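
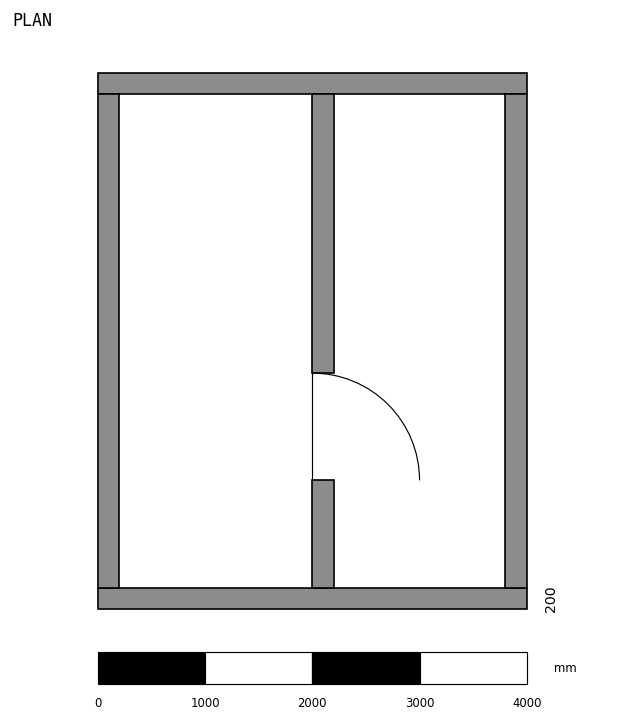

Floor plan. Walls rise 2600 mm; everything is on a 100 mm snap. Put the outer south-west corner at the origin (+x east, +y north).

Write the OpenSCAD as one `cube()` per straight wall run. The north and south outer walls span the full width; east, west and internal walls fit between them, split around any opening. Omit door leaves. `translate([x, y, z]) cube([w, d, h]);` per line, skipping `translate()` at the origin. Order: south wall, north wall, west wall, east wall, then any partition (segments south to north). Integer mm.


cube([4000, 200, 2600]);
translate([0, 4800, 0]) cube([4000, 200, 2600]);
translate([0, 200, 0]) cube([200, 4600, 2600]);
translate([3800, 200, 0]) cube([200, 4600, 2600]);
translate([2000, 200, 0]) cube([200, 1000, 2600]);
translate([2000, 2200, 0]) cube([200, 2600, 2600]);


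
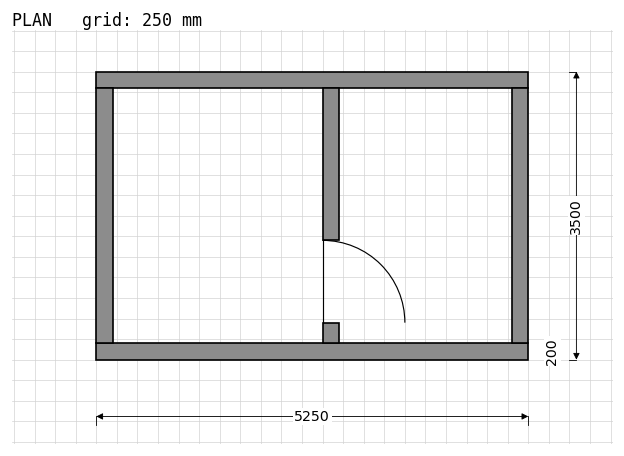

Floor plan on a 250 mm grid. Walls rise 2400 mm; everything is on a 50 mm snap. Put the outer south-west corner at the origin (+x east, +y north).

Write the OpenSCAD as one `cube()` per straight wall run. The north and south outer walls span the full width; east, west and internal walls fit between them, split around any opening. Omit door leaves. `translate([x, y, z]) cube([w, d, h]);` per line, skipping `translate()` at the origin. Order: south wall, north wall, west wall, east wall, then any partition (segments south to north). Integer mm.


cube([5250, 200, 2400]);
translate([0, 3300, 0]) cube([5250, 200, 2400]);
translate([0, 200, 0]) cube([200, 3100, 2400]);
translate([5050, 200, 0]) cube([200, 3100, 2400]);
translate([2750, 200, 0]) cube([200, 250, 2400]);
translate([2750, 1450, 0]) cube([200, 1850, 2400]);


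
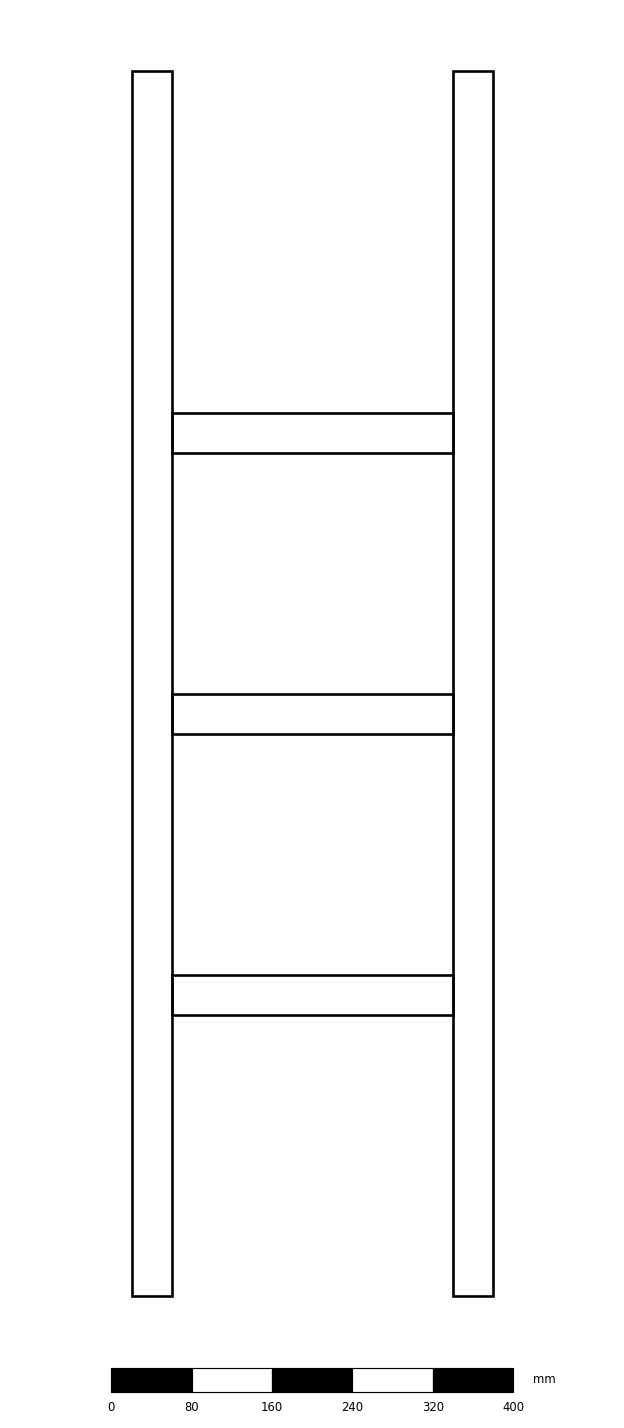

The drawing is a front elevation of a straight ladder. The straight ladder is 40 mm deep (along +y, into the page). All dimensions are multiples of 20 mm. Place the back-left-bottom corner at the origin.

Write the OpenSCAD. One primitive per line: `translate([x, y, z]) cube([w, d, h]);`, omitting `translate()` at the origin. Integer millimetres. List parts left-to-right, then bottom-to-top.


cube([40, 40, 1220]);
translate([40, 0, 280]) cube([280, 40, 40]);
translate([40, 0, 560]) cube([280, 40, 40]);
translate([40, 0, 840]) cube([280, 40, 40]);
translate([320, 0, 0]) cube([40, 40, 1220]);


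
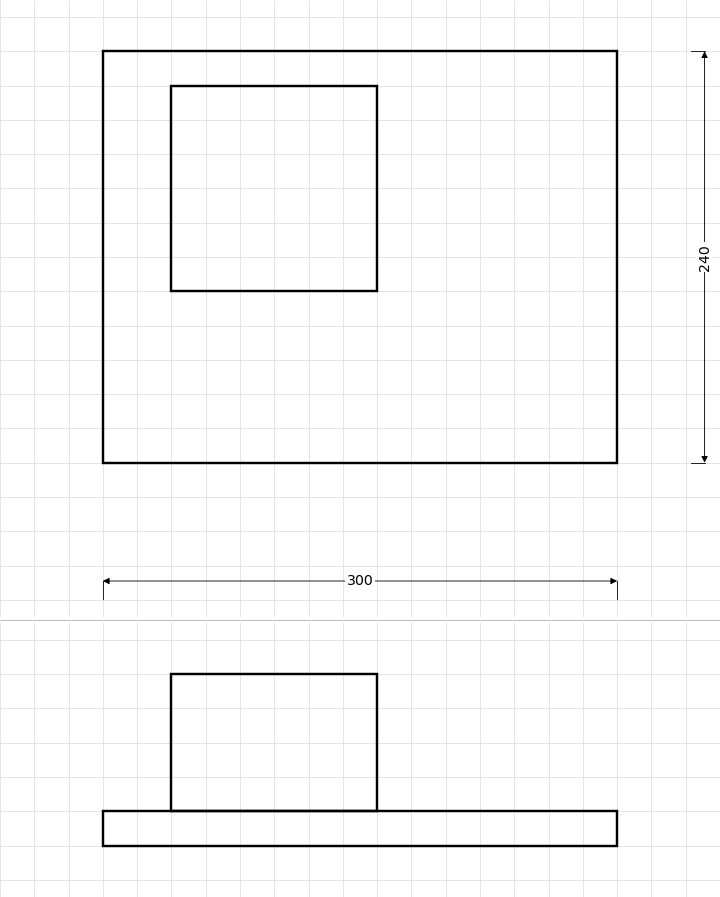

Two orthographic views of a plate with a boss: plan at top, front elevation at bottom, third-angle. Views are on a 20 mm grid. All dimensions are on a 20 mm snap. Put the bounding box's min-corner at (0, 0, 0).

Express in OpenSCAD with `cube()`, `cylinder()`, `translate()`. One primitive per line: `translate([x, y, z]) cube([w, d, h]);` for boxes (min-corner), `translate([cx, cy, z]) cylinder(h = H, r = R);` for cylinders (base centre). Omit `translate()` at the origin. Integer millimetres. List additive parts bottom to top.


cube([300, 240, 20]);
translate([40, 100, 20]) cube([120, 120, 80]);


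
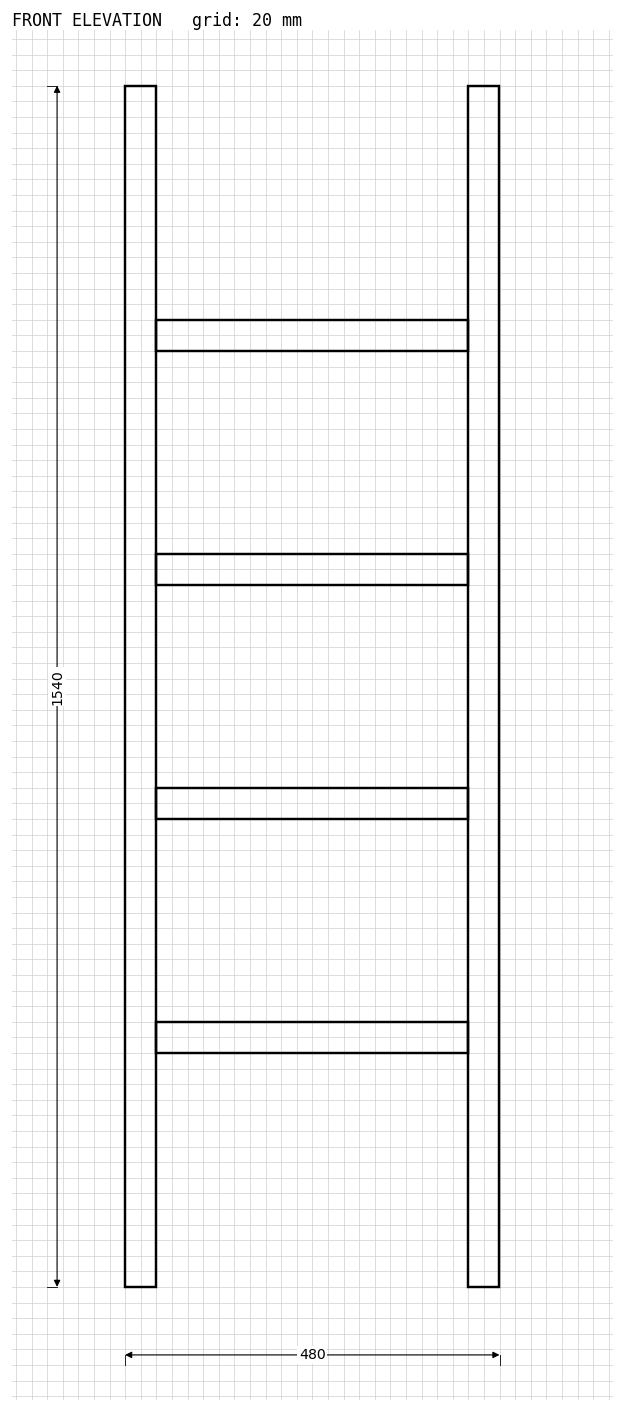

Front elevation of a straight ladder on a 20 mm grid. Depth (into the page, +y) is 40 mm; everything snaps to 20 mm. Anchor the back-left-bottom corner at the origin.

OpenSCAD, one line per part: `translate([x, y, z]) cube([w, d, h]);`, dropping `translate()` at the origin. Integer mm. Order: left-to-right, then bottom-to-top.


cube([40, 40, 1540]);
translate([40, 0, 300]) cube([400, 40, 40]);
translate([40, 0, 600]) cube([400, 40, 40]);
translate([40, 0, 900]) cube([400, 40, 40]);
translate([40, 0, 1200]) cube([400, 40, 40]);
translate([440, 0, 0]) cube([40, 40, 1540]);


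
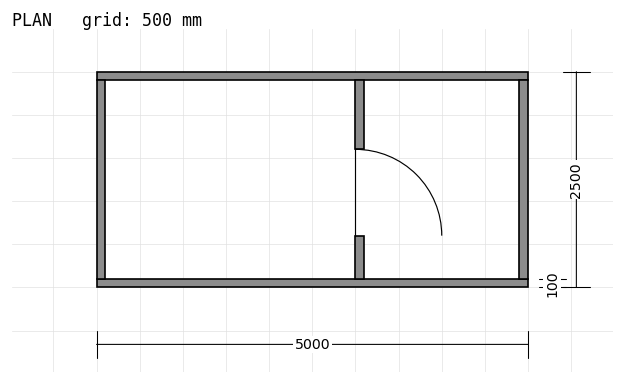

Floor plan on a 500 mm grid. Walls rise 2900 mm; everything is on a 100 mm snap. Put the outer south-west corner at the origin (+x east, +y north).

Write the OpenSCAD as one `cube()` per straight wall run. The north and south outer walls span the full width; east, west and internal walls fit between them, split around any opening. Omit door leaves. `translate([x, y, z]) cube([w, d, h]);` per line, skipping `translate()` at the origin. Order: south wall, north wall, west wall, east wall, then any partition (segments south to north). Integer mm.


cube([5000, 100, 2900]);
translate([0, 2400, 0]) cube([5000, 100, 2900]);
translate([0, 100, 0]) cube([100, 2300, 2900]);
translate([4900, 100, 0]) cube([100, 2300, 2900]);
translate([3000, 100, 0]) cube([100, 500, 2900]);
translate([3000, 1600, 0]) cube([100, 800, 2900]);


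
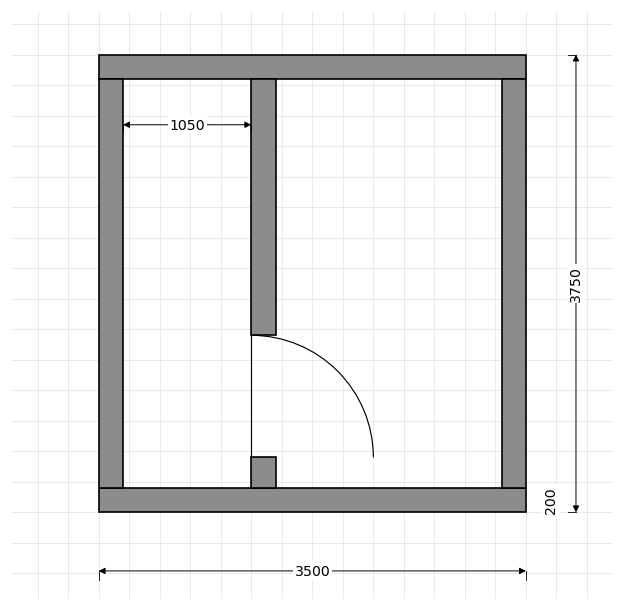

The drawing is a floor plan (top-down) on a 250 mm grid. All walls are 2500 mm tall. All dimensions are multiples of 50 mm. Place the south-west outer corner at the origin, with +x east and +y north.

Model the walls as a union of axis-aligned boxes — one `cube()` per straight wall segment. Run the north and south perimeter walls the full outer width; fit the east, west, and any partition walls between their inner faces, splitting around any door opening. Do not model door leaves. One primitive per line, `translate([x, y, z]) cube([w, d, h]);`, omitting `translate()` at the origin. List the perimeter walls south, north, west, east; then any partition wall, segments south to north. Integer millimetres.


cube([3500, 200, 2500]);
translate([0, 3550, 0]) cube([3500, 200, 2500]);
translate([0, 200, 0]) cube([200, 3350, 2500]);
translate([3300, 200, 0]) cube([200, 3350, 2500]);
translate([1250, 200, 0]) cube([200, 250, 2500]);
translate([1250, 1450, 0]) cube([200, 2100, 2500]);


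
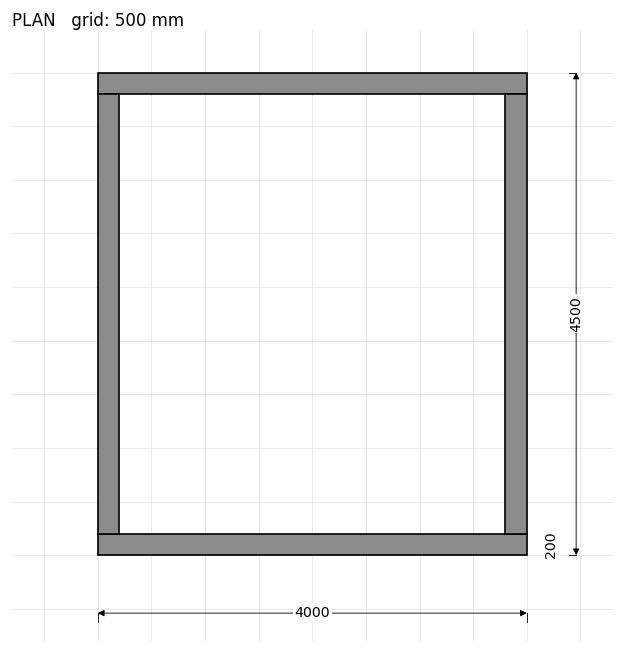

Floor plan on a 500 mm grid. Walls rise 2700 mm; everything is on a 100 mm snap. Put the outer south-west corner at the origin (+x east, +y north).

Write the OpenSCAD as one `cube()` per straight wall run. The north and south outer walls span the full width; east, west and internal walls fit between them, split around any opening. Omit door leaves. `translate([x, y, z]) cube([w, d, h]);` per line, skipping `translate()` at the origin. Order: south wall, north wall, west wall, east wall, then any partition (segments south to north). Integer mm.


cube([4000, 200, 2700]);
translate([0, 4300, 0]) cube([4000, 200, 2700]);
translate([0, 200, 0]) cube([200, 4100, 2700]);
translate([3800, 200, 0]) cube([200, 4100, 2700]);


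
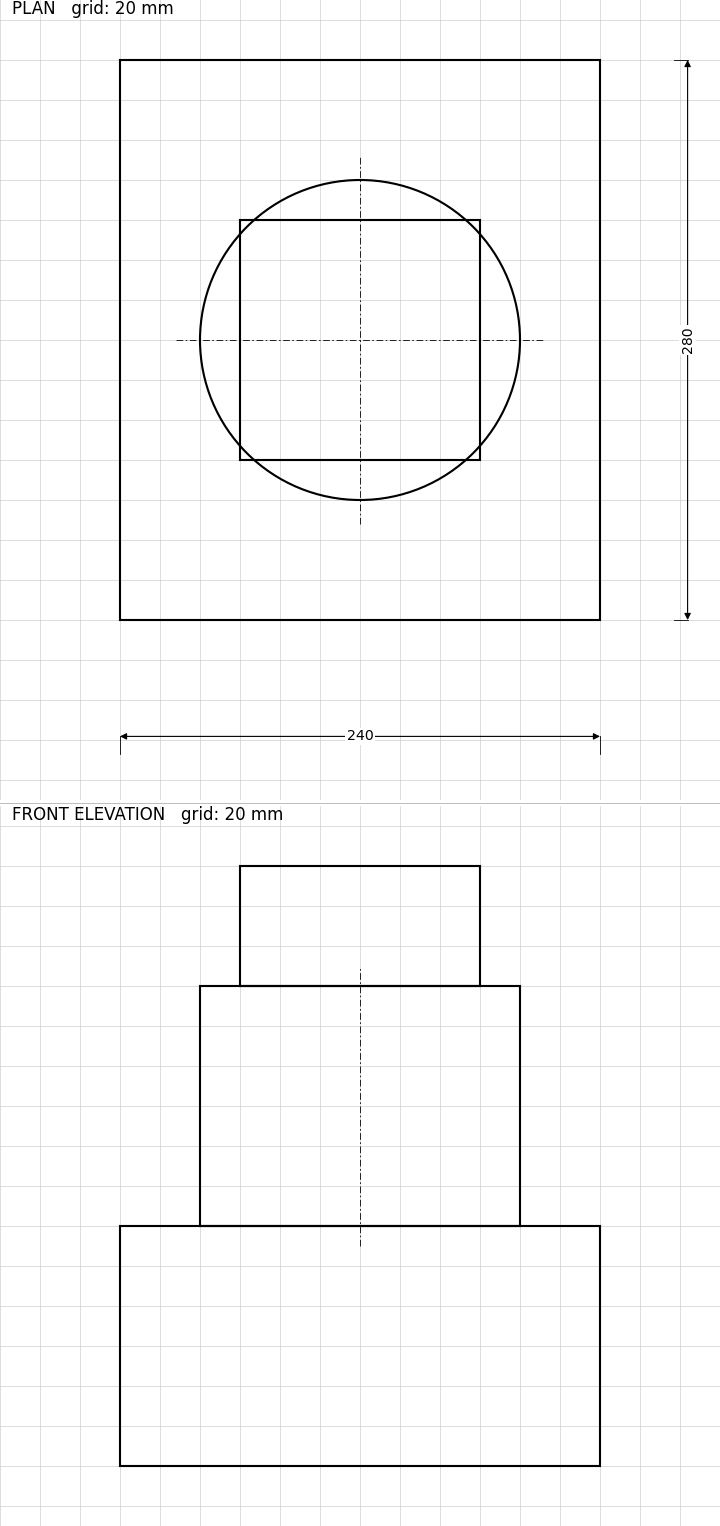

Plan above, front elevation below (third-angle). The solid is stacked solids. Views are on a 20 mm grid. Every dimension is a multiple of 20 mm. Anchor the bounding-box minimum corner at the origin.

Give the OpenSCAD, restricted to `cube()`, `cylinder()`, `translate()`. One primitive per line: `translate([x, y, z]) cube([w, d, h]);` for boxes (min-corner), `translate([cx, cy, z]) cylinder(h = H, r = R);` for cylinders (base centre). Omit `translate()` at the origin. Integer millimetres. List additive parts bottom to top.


cube([240, 280, 120]);
translate([120, 140, 120]) cylinder(h = 120, r = 80);
translate([60, 80, 240]) cube([120, 120, 60]);


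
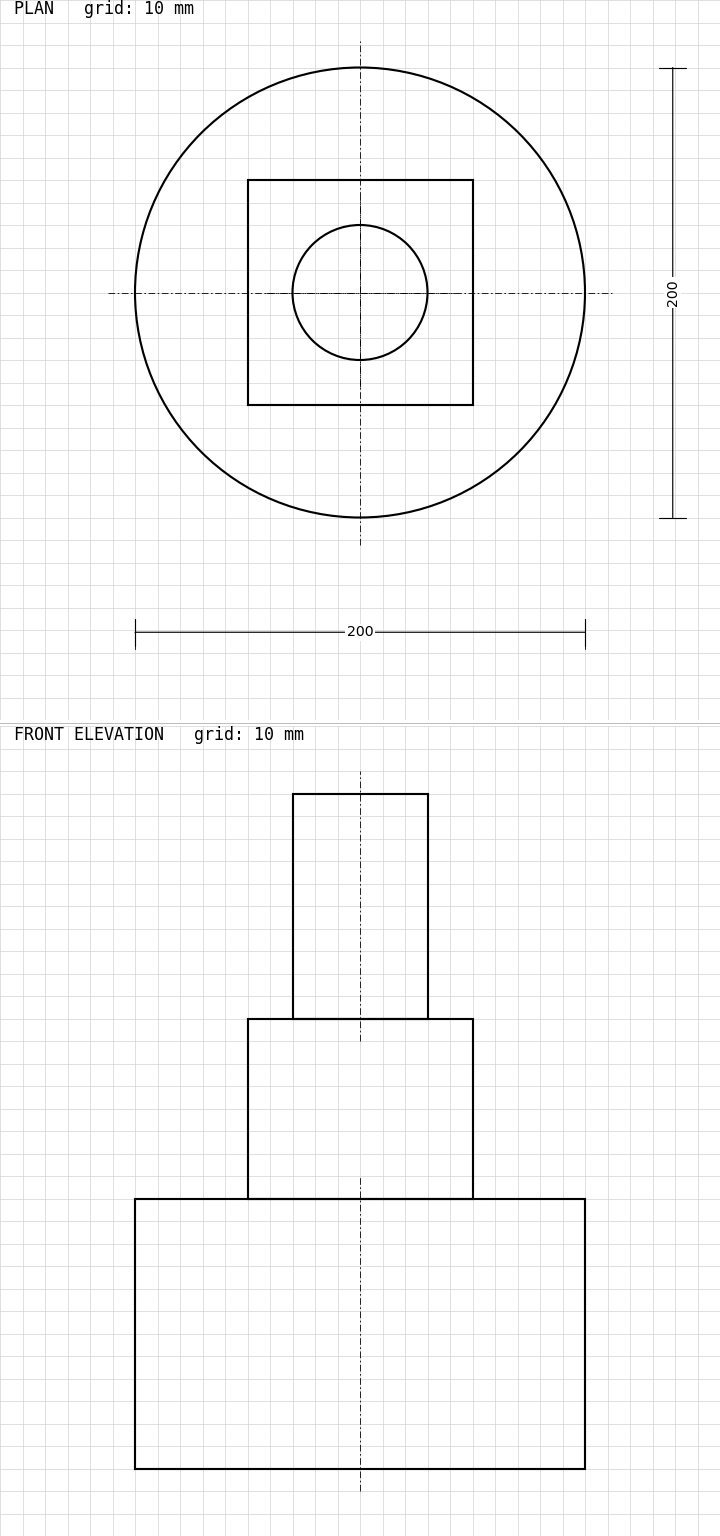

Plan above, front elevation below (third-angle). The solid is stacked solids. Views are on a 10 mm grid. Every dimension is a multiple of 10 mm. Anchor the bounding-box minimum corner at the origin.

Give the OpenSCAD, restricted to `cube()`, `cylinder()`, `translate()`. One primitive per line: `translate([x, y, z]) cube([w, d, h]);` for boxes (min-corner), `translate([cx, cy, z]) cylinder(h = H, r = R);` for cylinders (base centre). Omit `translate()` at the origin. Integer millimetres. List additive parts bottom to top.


translate([100, 100, 0]) cylinder(h = 120, r = 100);
translate([50, 50, 120]) cube([100, 100, 80]);
translate([100, 100, 200]) cylinder(h = 100, r = 30);


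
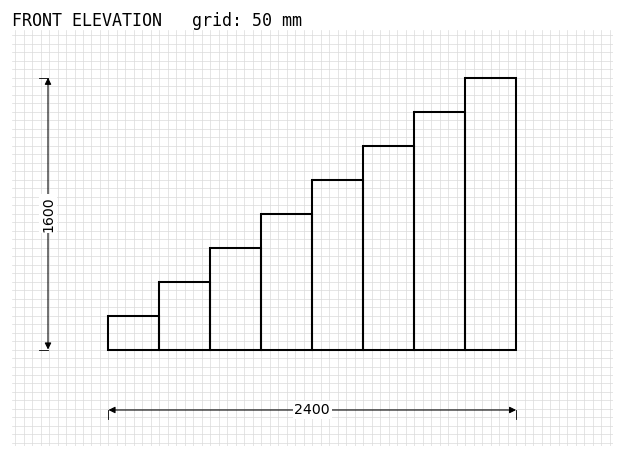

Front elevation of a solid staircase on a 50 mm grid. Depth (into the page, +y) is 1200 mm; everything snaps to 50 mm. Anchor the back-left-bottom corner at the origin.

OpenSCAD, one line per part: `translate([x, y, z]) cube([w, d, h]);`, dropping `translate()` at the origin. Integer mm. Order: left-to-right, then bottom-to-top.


cube([300, 1200, 200]);
translate([300, 0, 0]) cube([300, 1200, 400]);
translate([600, 0, 0]) cube([300, 1200, 600]);
translate([900, 0, 0]) cube([300, 1200, 800]);
translate([1200, 0, 0]) cube([300, 1200, 1000]);
translate([1500, 0, 0]) cube([300, 1200, 1200]);
translate([1800, 0, 0]) cube([300, 1200, 1400]);
translate([2100, 0, 0]) cube([300, 1200, 1600]);


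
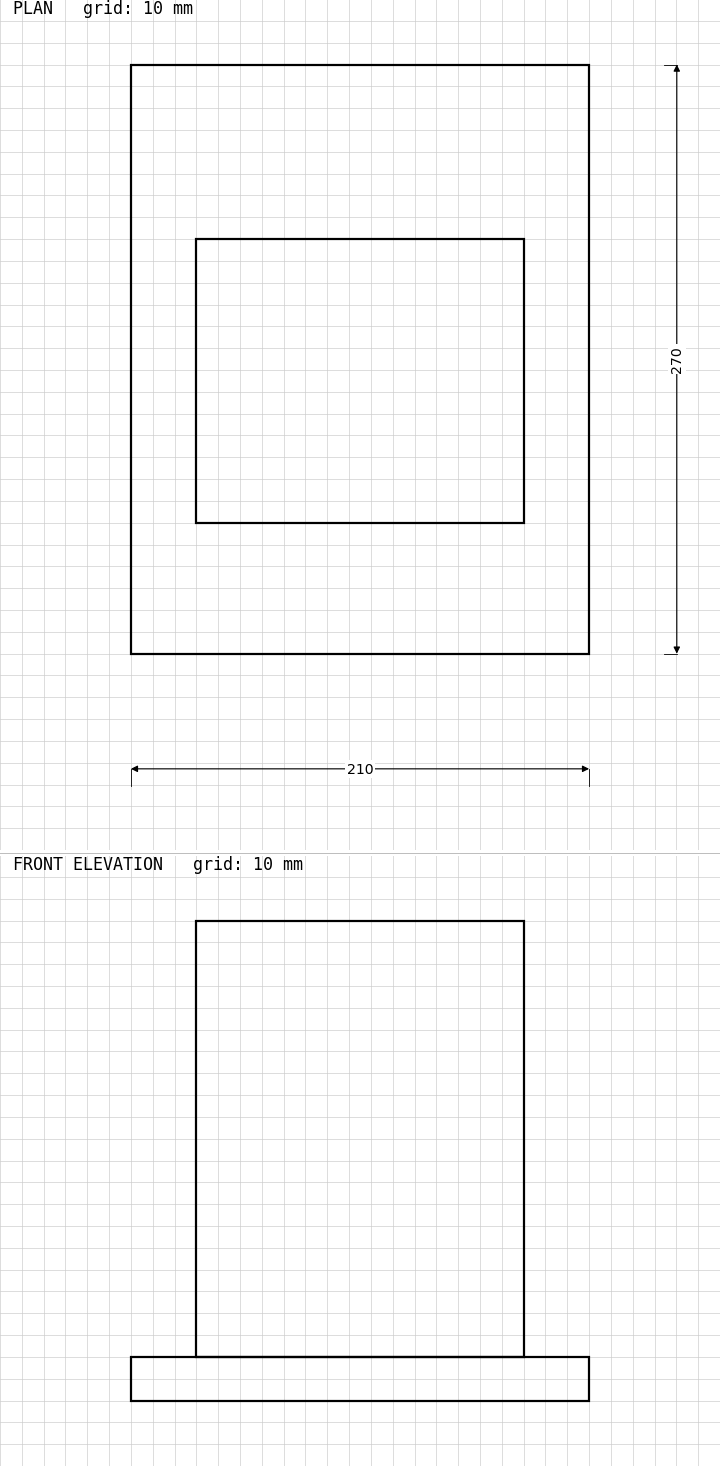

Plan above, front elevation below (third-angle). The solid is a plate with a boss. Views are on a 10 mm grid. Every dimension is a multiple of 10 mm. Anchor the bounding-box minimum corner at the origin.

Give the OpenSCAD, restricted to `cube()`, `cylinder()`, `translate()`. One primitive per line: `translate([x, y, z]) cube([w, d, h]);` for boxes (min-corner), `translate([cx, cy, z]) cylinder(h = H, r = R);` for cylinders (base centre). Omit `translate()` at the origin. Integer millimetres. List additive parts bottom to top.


cube([210, 270, 20]);
translate([30, 60, 20]) cube([150, 130, 200]);


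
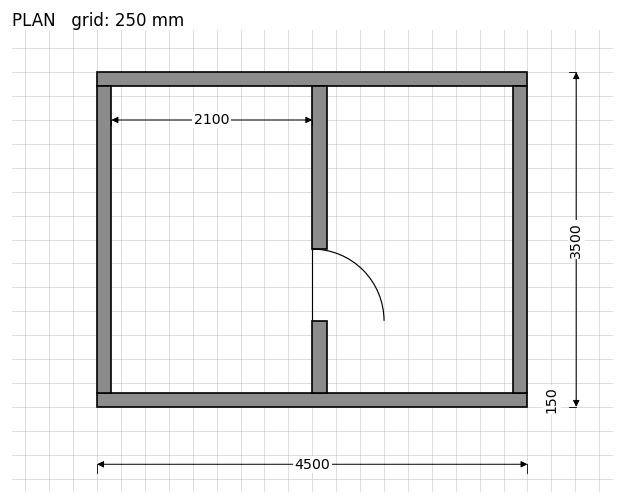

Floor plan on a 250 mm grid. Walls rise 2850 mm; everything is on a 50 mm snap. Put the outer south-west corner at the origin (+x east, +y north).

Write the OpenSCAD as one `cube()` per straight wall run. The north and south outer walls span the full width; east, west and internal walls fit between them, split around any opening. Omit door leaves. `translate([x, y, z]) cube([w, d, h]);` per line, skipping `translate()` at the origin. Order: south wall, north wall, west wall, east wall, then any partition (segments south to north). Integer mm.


cube([4500, 150, 2850]);
translate([0, 3350, 0]) cube([4500, 150, 2850]);
translate([0, 150, 0]) cube([150, 3200, 2850]);
translate([4350, 150, 0]) cube([150, 3200, 2850]);
translate([2250, 150, 0]) cube([150, 750, 2850]);
translate([2250, 1650, 0]) cube([150, 1700, 2850]);


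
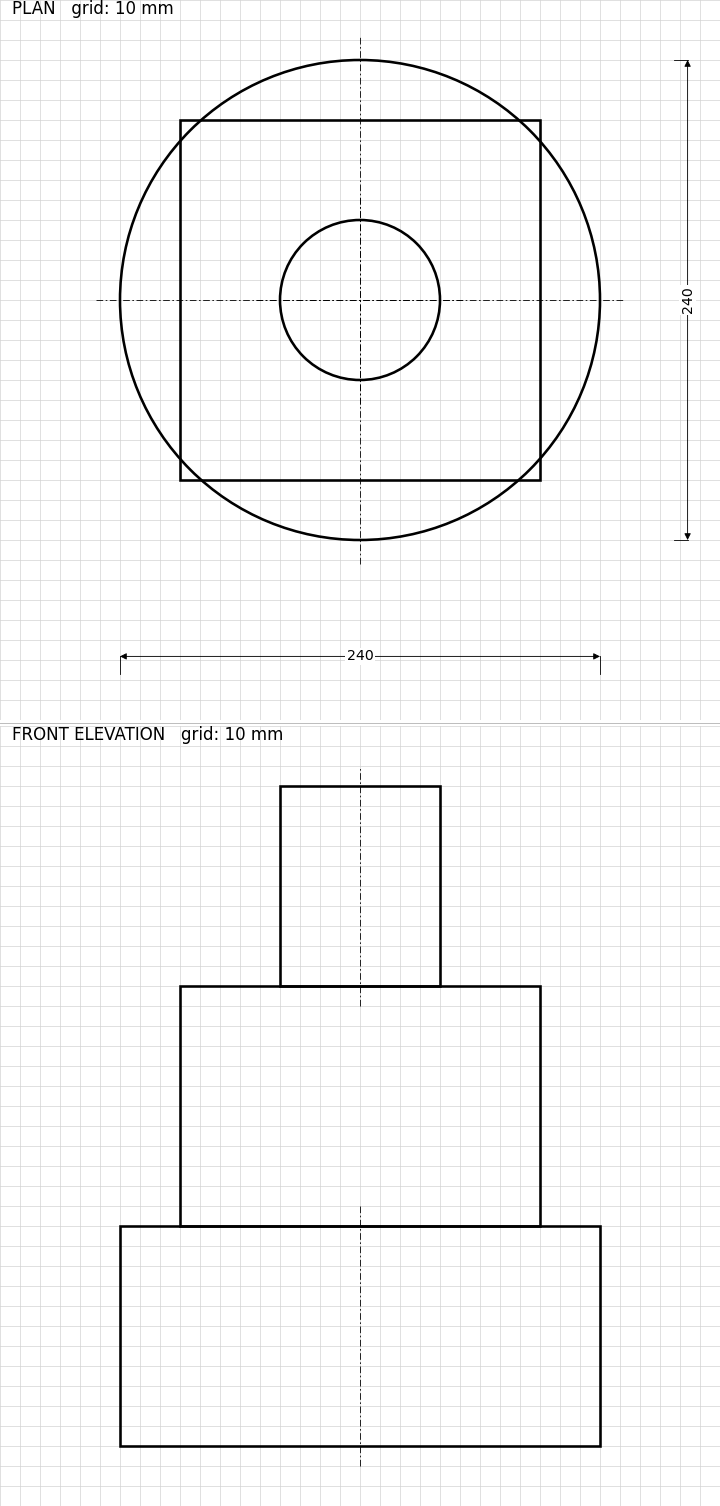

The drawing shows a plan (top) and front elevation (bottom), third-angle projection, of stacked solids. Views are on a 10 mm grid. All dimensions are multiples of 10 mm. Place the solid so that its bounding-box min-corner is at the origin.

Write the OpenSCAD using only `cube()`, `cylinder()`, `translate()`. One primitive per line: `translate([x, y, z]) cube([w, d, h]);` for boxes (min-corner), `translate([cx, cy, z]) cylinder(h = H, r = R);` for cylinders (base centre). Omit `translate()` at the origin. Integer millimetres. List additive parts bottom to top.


translate([120, 120, 0]) cylinder(h = 110, r = 120);
translate([30, 30, 110]) cube([180, 180, 120]);
translate([120, 120, 230]) cylinder(h = 100, r = 40);


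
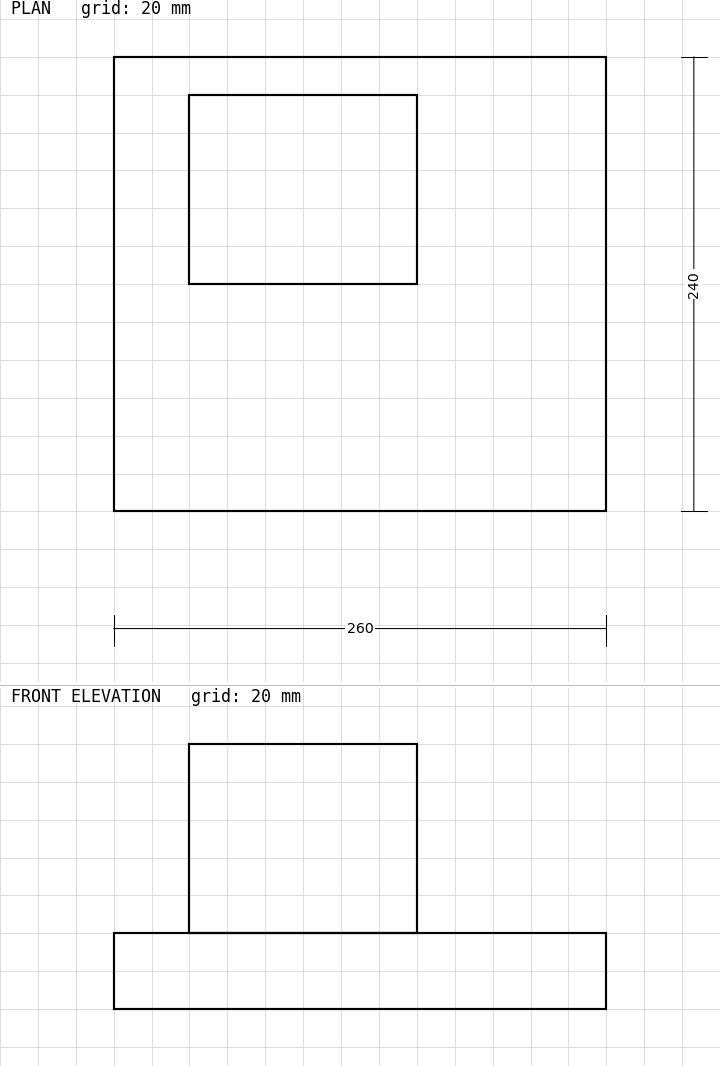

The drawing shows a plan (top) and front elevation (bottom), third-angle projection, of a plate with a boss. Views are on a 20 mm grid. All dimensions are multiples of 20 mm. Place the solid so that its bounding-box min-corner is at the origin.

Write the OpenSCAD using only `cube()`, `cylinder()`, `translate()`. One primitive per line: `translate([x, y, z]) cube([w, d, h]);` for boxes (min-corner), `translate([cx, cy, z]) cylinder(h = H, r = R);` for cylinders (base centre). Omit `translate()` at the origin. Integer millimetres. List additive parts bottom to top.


cube([260, 240, 40]);
translate([40, 120, 40]) cube([120, 100, 100]);


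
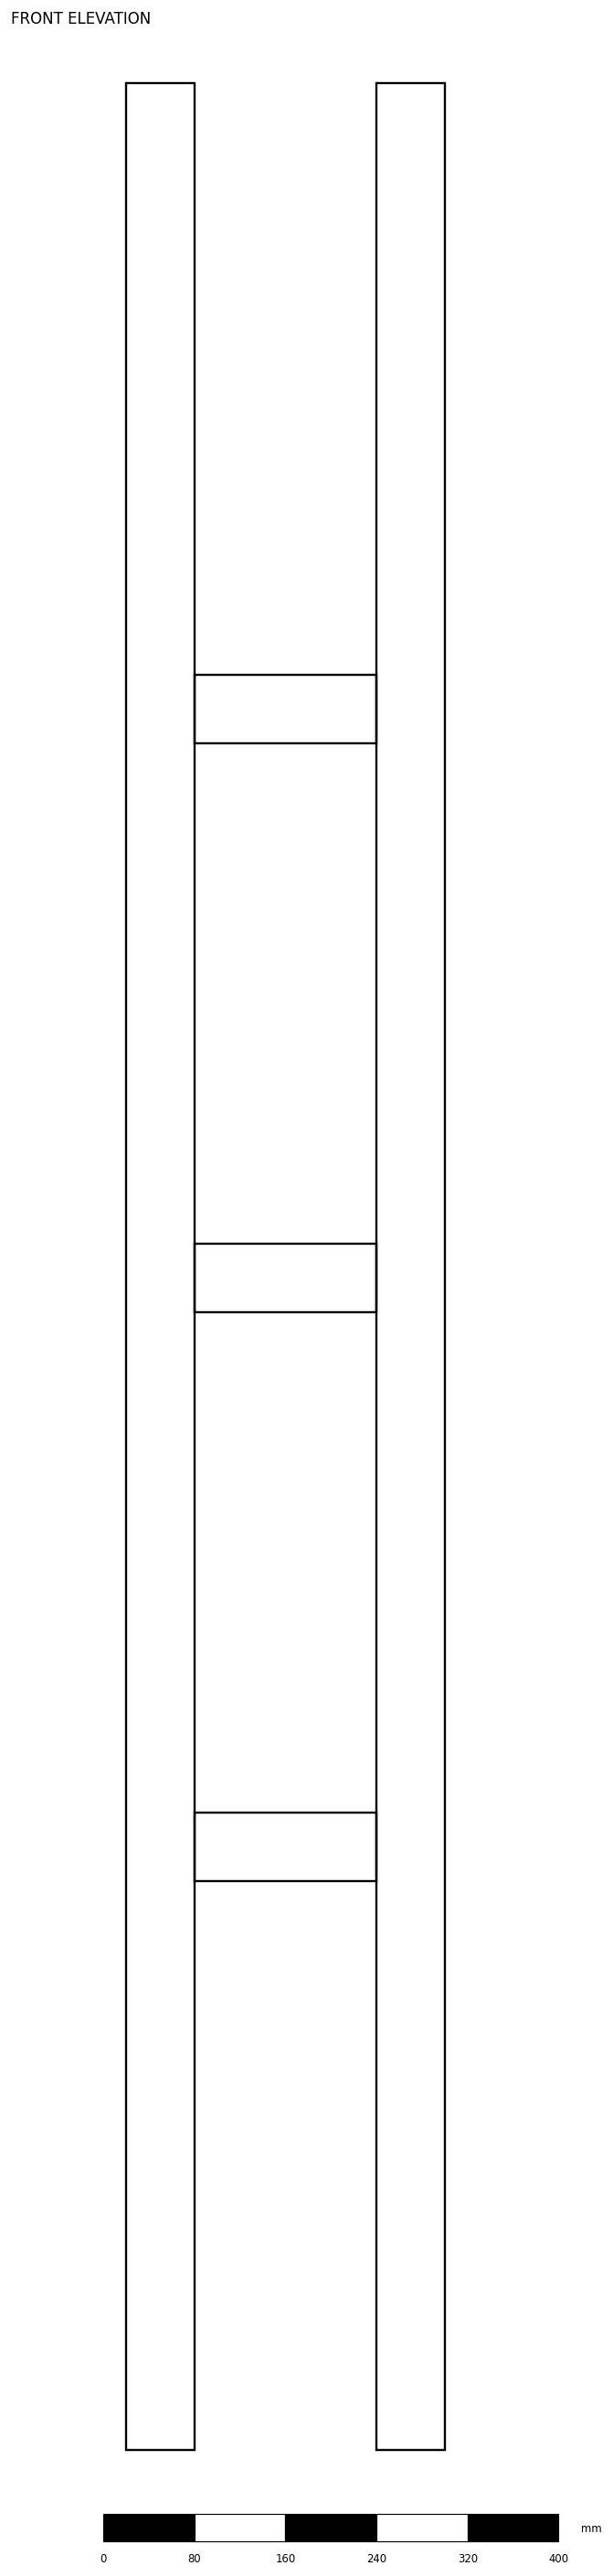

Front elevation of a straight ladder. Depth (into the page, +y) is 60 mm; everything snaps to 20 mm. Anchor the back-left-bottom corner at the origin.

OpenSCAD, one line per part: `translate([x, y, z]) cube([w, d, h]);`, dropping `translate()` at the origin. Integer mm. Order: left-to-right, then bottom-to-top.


cube([60, 60, 2080]);
translate([60, 0, 500]) cube([160, 60, 60]);
translate([60, 0, 1000]) cube([160, 60, 60]);
translate([60, 0, 1500]) cube([160, 60, 60]);
translate([220, 0, 0]) cube([60, 60, 2080]);


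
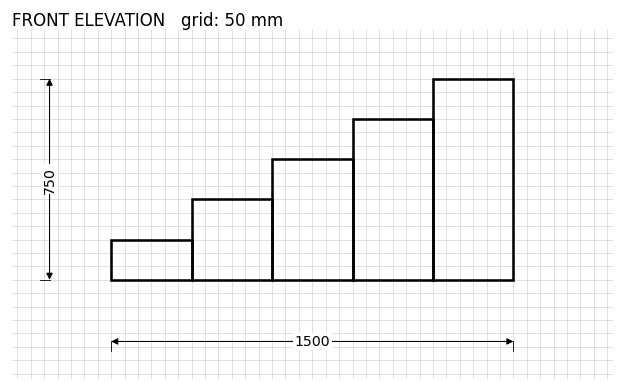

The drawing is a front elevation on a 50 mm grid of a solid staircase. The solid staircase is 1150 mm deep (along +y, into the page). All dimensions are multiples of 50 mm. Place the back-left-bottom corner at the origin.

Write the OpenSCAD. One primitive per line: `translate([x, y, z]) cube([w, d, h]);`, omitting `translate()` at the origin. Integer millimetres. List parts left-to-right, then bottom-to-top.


cube([300, 1150, 150]);
translate([300, 0, 0]) cube([300, 1150, 300]);
translate([600, 0, 0]) cube([300, 1150, 450]);
translate([900, 0, 0]) cube([300, 1150, 600]);
translate([1200, 0, 0]) cube([300, 1150, 750]);


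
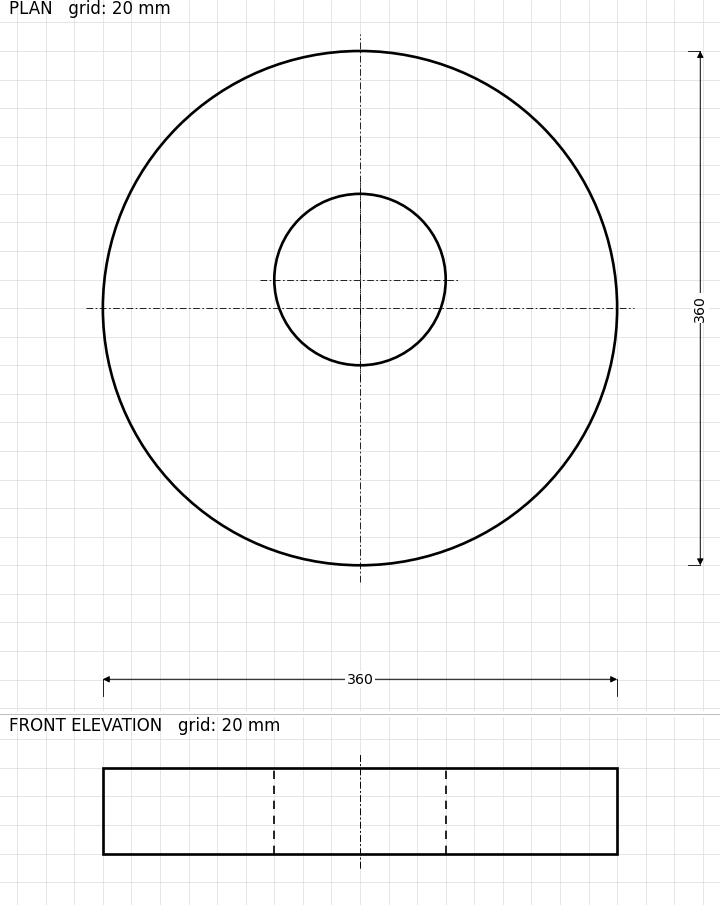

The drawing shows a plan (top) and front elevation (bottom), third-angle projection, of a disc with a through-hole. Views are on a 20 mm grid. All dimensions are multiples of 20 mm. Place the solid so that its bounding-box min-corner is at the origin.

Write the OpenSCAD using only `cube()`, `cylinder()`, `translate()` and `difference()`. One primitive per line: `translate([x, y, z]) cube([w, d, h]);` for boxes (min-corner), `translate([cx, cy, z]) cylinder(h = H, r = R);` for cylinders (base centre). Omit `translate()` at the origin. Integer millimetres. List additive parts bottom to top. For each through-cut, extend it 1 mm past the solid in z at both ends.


difference() {
  translate([180, 180, 0]) cylinder(h = 60, r = 180);
  translate([180, 200, -1]) cylinder(h = 62, r = 60);
}


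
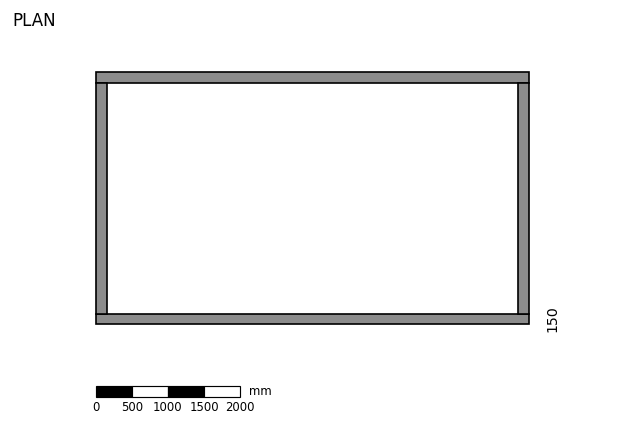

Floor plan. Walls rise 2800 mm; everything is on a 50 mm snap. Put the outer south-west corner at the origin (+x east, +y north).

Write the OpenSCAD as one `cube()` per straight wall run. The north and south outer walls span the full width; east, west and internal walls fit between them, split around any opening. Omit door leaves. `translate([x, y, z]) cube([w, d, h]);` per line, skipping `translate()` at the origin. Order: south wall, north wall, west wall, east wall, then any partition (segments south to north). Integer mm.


cube([6000, 150, 2800]);
translate([0, 3350, 0]) cube([6000, 150, 2800]);
translate([0, 150, 0]) cube([150, 3200, 2800]);
translate([5850, 150, 0]) cube([150, 3200, 2800]);


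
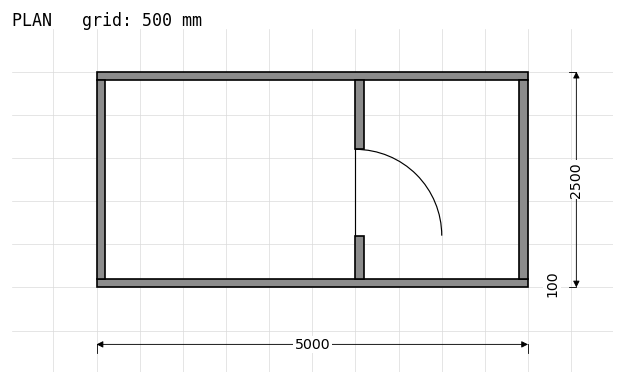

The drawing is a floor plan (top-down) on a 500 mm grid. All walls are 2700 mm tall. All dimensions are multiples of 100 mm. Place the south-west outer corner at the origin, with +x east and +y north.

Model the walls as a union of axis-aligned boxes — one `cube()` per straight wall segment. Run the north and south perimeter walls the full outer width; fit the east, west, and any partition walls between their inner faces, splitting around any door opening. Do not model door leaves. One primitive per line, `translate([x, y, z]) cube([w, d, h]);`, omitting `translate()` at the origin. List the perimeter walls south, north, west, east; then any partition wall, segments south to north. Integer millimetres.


cube([5000, 100, 2700]);
translate([0, 2400, 0]) cube([5000, 100, 2700]);
translate([0, 100, 0]) cube([100, 2300, 2700]);
translate([4900, 100, 0]) cube([100, 2300, 2700]);
translate([3000, 100, 0]) cube([100, 500, 2700]);
translate([3000, 1600, 0]) cube([100, 800, 2700]);


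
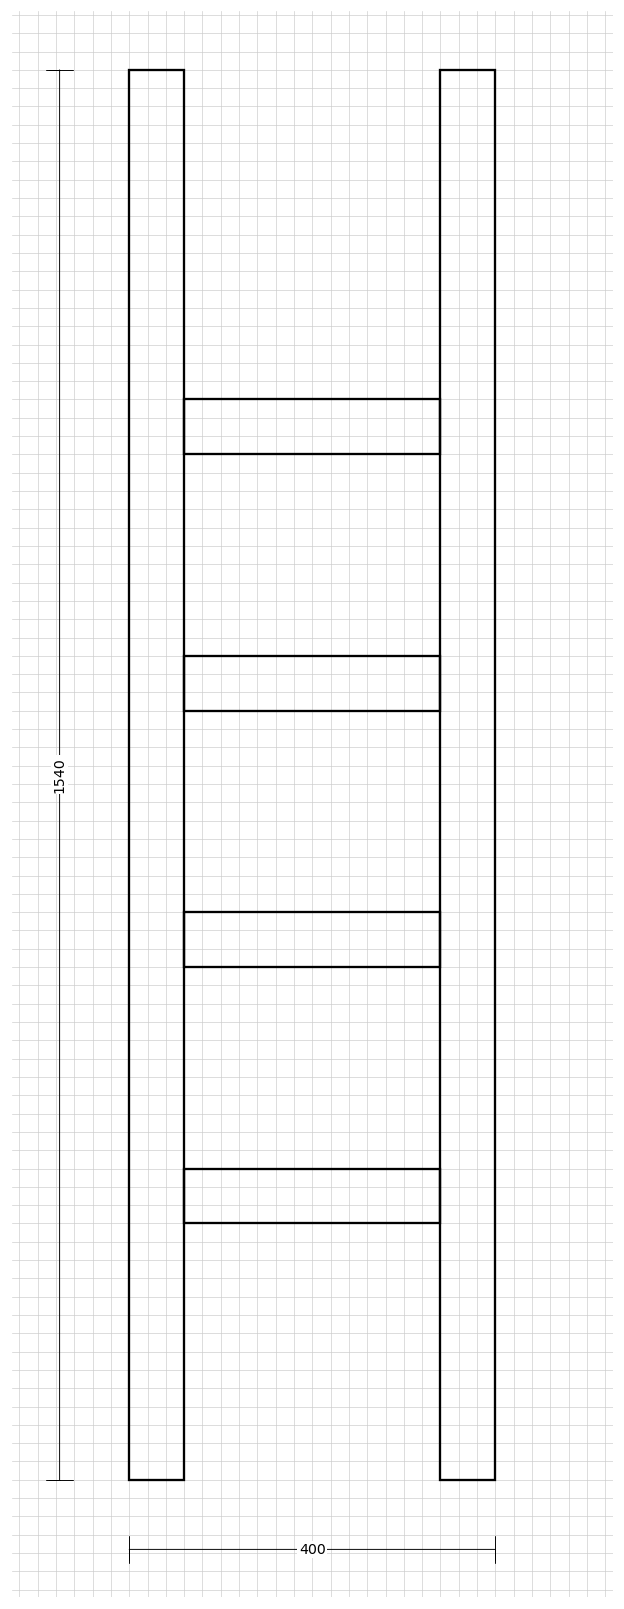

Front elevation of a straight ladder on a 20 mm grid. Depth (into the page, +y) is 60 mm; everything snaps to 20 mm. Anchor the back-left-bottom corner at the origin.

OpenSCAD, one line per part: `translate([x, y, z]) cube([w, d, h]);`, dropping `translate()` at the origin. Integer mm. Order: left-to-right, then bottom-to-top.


cube([60, 60, 1540]);
translate([60, 0, 280]) cube([280, 60, 60]);
translate([60, 0, 560]) cube([280, 60, 60]);
translate([60, 0, 840]) cube([280, 60, 60]);
translate([60, 0, 1120]) cube([280, 60, 60]);
translate([340, 0, 0]) cube([60, 60, 1540]);


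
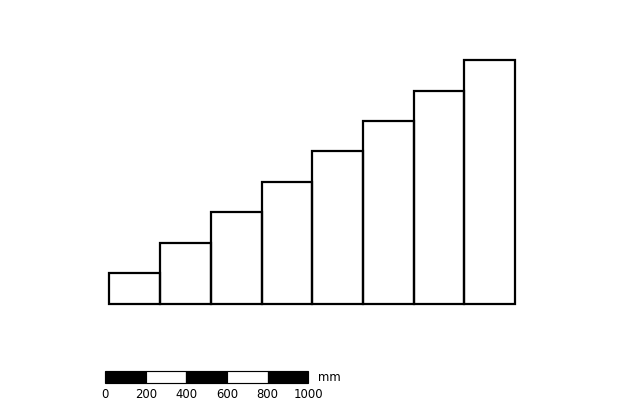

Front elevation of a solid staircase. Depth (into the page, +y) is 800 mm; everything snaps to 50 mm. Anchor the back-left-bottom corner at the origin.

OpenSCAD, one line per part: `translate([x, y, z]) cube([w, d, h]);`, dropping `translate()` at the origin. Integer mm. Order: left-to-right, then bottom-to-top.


cube([250, 800, 150]);
translate([250, 0, 0]) cube([250, 800, 300]);
translate([500, 0, 0]) cube([250, 800, 450]);
translate([750, 0, 0]) cube([250, 800, 600]);
translate([1000, 0, 0]) cube([250, 800, 750]);
translate([1250, 0, 0]) cube([250, 800, 900]);
translate([1500, 0, 0]) cube([250, 800, 1050]);
translate([1750, 0, 0]) cube([250, 800, 1200]);


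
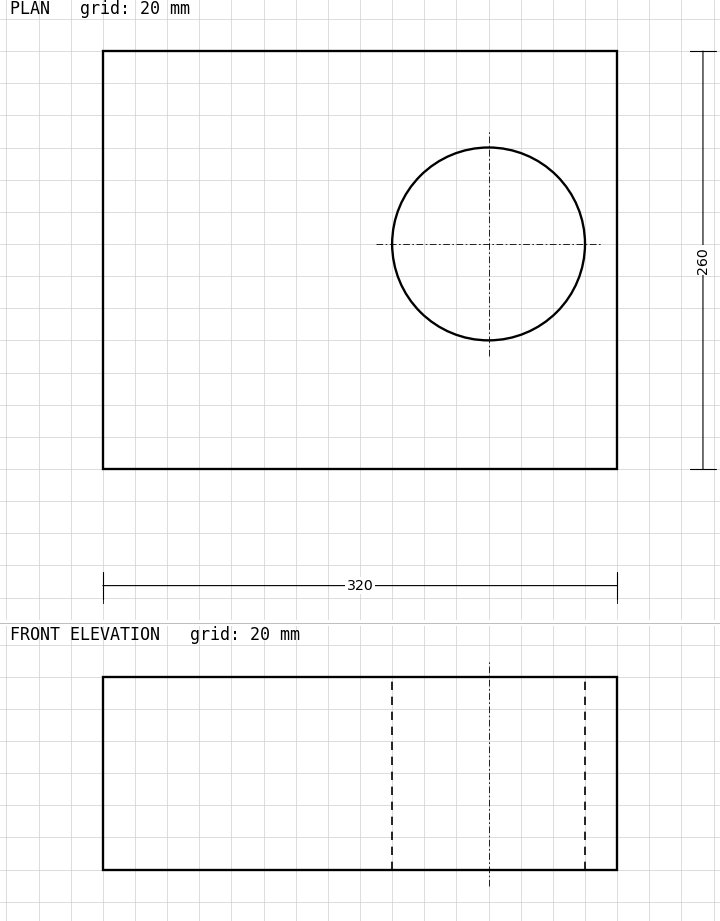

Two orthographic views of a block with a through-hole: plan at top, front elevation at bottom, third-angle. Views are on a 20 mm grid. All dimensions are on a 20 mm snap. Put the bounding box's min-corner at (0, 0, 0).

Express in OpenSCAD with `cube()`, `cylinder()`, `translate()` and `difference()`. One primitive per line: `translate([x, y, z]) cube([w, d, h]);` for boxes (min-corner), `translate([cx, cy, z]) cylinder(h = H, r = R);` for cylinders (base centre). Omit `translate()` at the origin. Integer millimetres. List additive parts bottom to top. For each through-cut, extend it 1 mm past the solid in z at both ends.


difference() {
  cube([320, 260, 120]);
  translate([240, 140, -1]) cylinder(h = 122, r = 60);
}


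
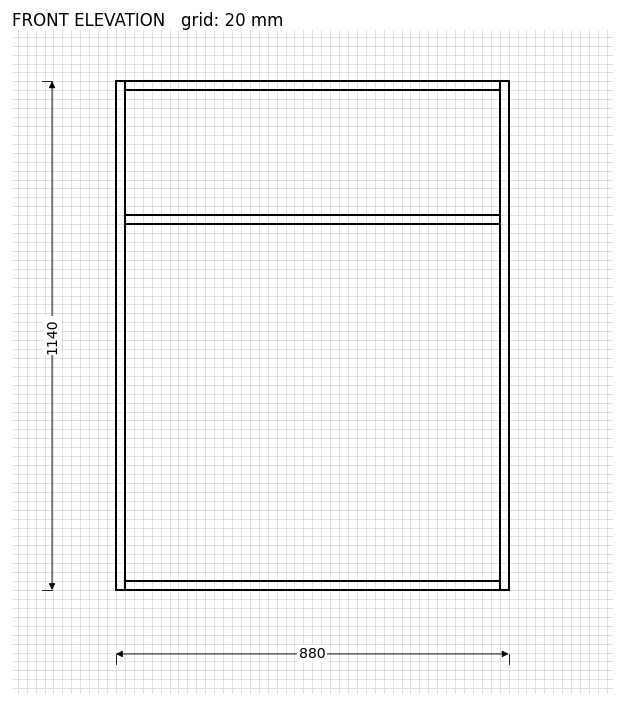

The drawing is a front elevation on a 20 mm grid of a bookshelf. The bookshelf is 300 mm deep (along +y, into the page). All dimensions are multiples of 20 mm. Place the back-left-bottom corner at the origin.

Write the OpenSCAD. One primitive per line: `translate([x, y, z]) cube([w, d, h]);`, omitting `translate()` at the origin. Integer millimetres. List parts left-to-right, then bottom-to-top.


cube([20, 300, 1140]);
translate([20, 0, 0]) cube([840, 300, 20]);
translate([20, 0, 820]) cube([840, 300, 20]);
translate([20, 0, 1120]) cube([840, 300, 20]);
translate([860, 0, 0]) cube([20, 300, 1140]);


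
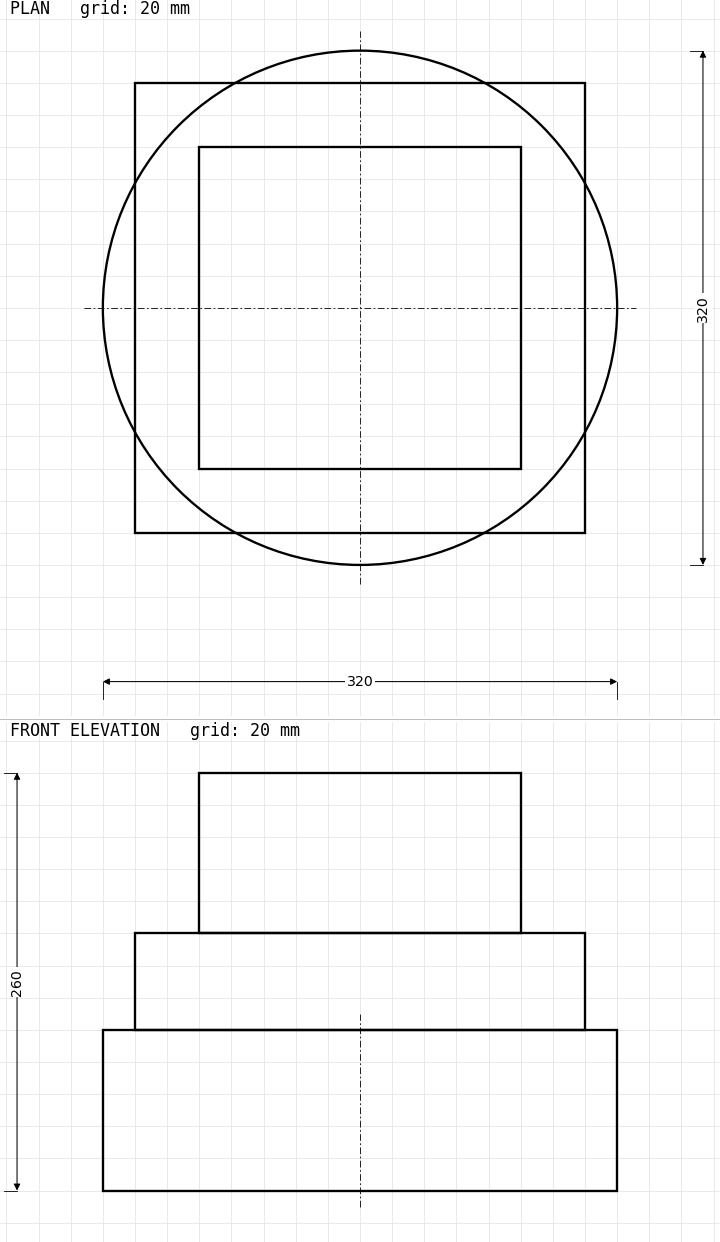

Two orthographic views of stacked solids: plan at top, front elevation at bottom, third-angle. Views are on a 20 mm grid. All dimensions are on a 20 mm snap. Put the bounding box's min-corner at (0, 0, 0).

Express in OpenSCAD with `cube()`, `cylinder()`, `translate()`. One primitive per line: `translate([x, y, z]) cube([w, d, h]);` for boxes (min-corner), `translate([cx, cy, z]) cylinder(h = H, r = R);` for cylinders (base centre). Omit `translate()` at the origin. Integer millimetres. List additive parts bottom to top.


translate([160, 160, 0]) cylinder(h = 100, r = 160);
translate([20, 20, 100]) cube([280, 280, 60]);
translate([60, 60, 160]) cube([200, 200, 100]);


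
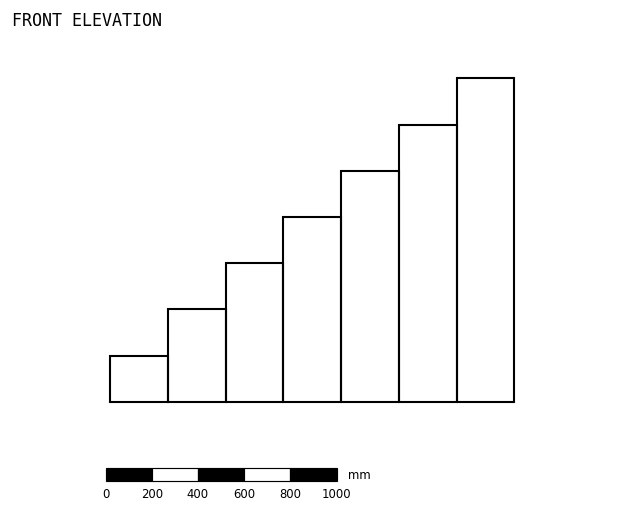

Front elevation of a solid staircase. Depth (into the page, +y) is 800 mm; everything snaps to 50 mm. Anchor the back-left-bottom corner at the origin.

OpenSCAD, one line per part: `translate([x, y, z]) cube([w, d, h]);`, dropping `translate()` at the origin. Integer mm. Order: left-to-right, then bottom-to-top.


cube([250, 800, 200]);
translate([250, 0, 0]) cube([250, 800, 400]);
translate([500, 0, 0]) cube([250, 800, 600]);
translate([750, 0, 0]) cube([250, 800, 800]);
translate([1000, 0, 0]) cube([250, 800, 1000]);
translate([1250, 0, 0]) cube([250, 800, 1200]);
translate([1500, 0, 0]) cube([250, 800, 1400]);


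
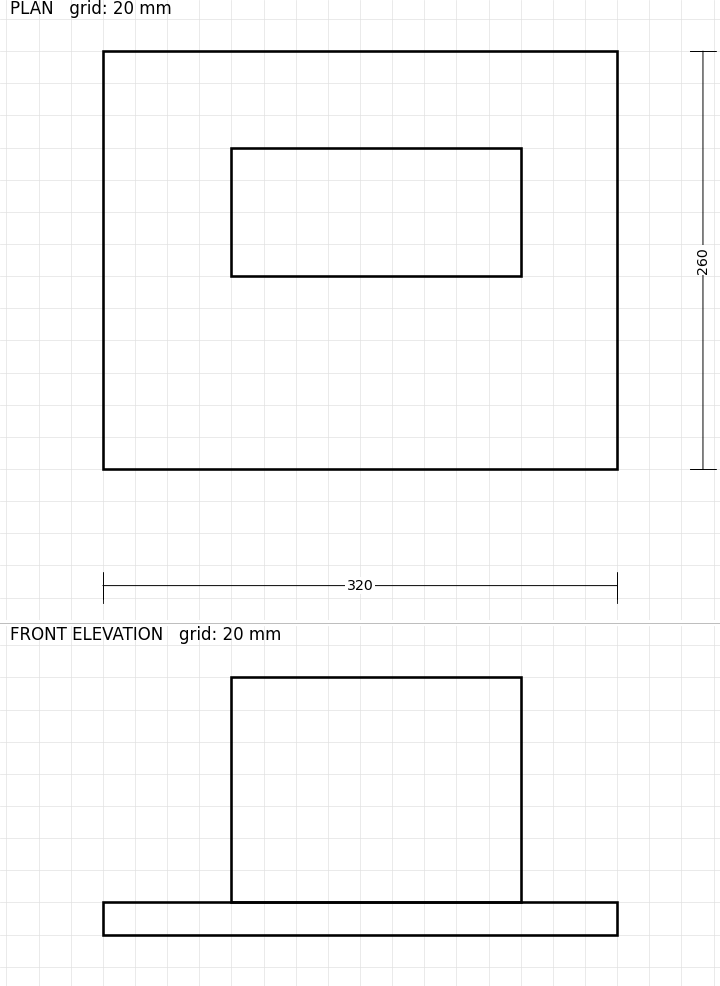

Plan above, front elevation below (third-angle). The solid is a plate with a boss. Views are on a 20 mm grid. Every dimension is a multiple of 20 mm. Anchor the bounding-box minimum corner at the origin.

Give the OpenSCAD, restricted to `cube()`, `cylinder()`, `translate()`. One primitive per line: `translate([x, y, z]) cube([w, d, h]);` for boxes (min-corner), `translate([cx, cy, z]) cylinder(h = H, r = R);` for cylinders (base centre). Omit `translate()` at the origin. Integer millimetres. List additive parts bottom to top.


cube([320, 260, 20]);
translate([80, 120, 20]) cube([180, 80, 140]);


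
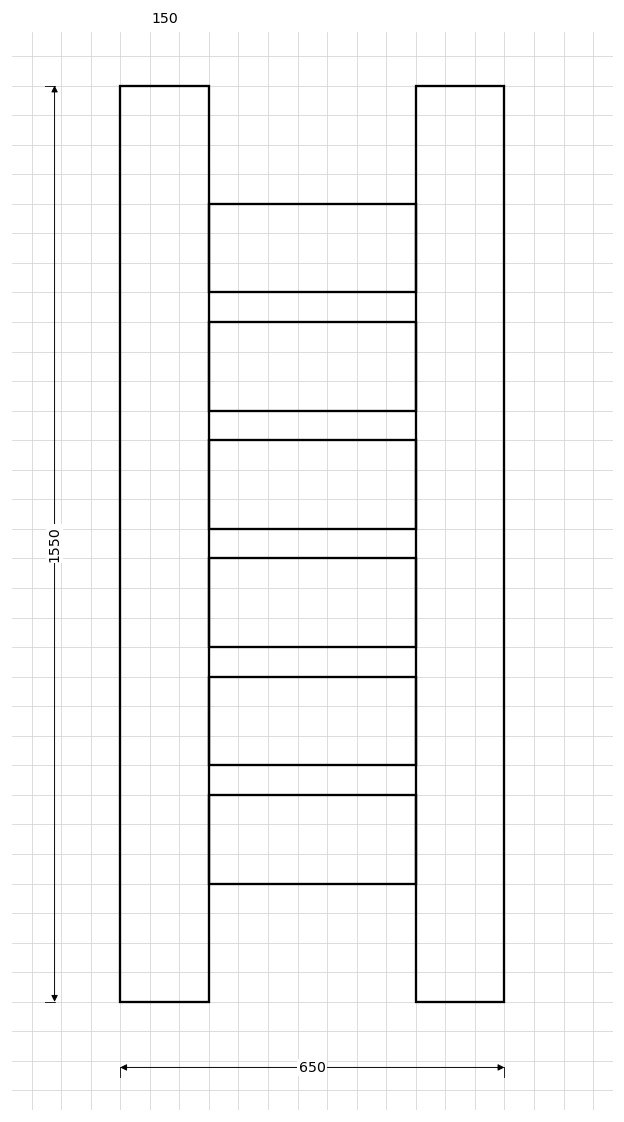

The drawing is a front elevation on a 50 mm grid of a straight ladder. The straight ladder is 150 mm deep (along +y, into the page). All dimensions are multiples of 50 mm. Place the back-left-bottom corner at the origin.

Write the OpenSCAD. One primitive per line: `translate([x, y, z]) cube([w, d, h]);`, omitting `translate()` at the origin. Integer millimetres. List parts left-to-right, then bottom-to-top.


cube([150, 150, 1550]);
translate([150, 0, 200]) cube([350, 150, 150]);
translate([150, 0, 400]) cube([350, 150, 150]);
translate([150, 0, 600]) cube([350, 150, 150]);
translate([150, 0, 800]) cube([350, 150, 150]);
translate([150, 0, 1000]) cube([350, 150, 150]);
translate([150, 0, 1200]) cube([350, 150, 150]);
translate([500, 0, 0]) cube([150, 150, 1550]);


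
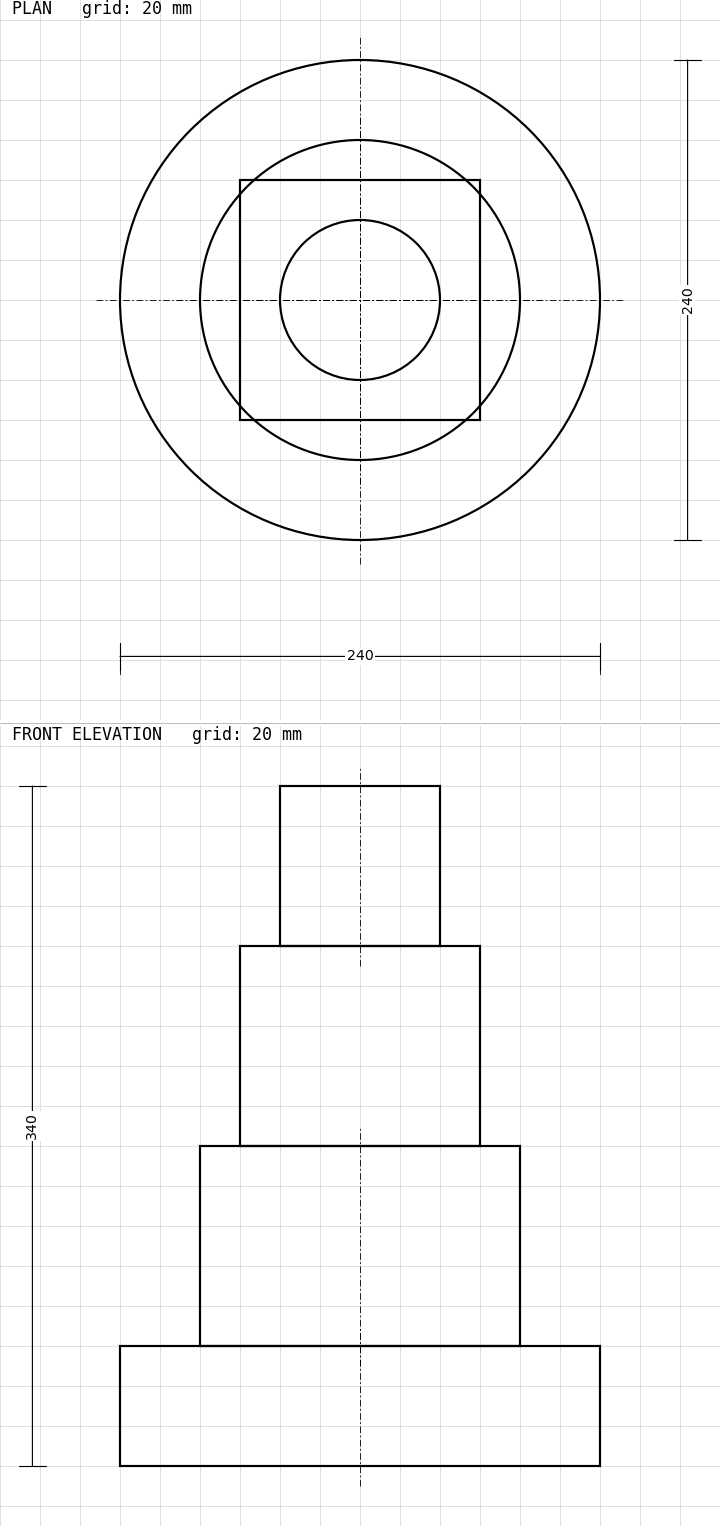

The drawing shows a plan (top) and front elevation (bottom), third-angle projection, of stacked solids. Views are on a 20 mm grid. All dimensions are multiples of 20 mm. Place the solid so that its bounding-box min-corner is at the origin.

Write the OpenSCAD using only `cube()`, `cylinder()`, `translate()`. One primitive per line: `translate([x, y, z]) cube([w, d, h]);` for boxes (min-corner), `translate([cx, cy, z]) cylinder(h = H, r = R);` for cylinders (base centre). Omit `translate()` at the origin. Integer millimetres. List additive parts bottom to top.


translate([120, 120, 0]) cylinder(h = 60, r = 120);
translate([120, 120, 60]) cylinder(h = 100, r = 80);
translate([60, 60, 160]) cube([120, 120, 100]);
translate([120, 120, 260]) cylinder(h = 80, r = 40);


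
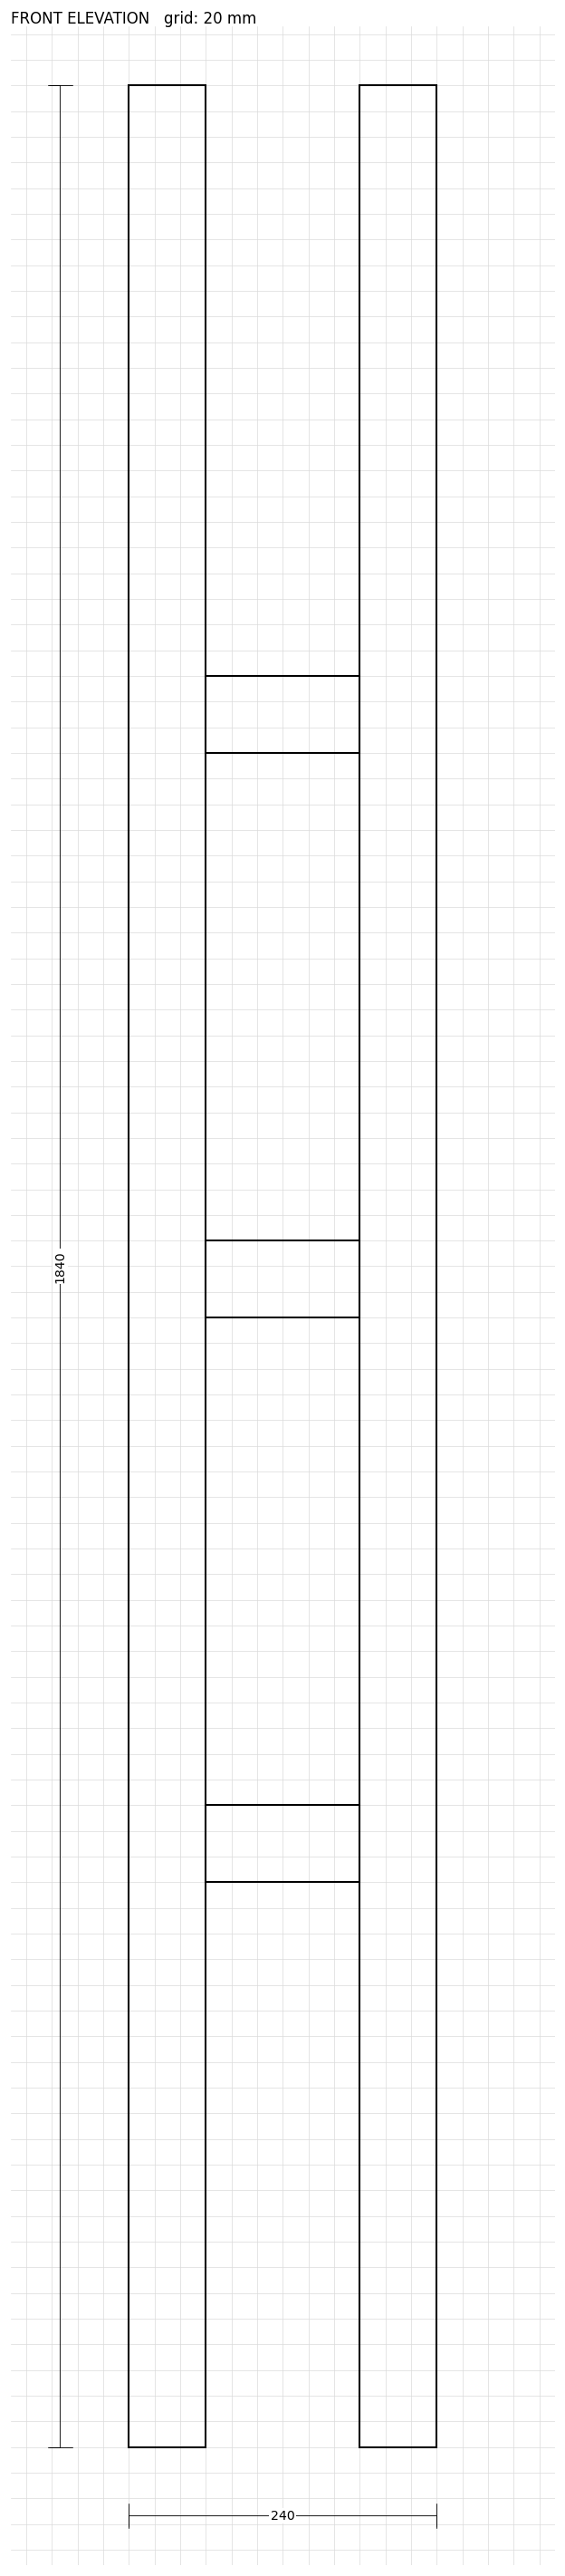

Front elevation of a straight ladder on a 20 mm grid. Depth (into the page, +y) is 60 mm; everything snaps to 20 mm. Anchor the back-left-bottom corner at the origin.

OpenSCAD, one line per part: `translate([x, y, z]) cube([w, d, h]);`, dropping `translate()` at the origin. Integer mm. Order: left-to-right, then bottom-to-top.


cube([60, 60, 1840]);
translate([60, 0, 440]) cube([120, 60, 60]);
translate([60, 0, 880]) cube([120, 60, 60]);
translate([60, 0, 1320]) cube([120, 60, 60]);
translate([180, 0, 0]) cube([60, 60, 1840]);


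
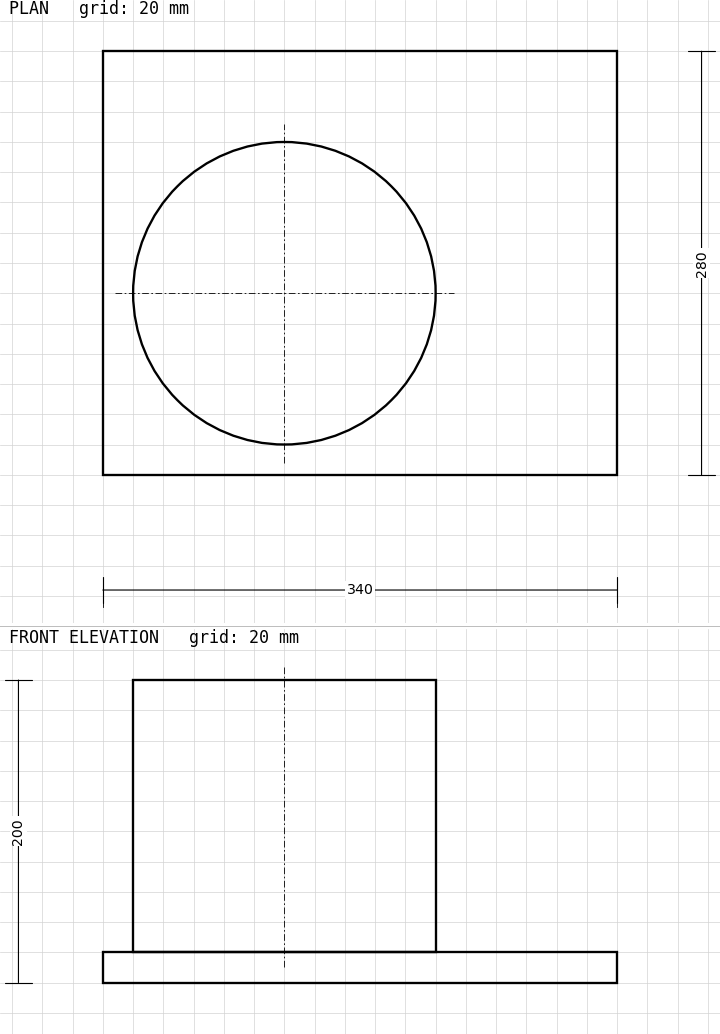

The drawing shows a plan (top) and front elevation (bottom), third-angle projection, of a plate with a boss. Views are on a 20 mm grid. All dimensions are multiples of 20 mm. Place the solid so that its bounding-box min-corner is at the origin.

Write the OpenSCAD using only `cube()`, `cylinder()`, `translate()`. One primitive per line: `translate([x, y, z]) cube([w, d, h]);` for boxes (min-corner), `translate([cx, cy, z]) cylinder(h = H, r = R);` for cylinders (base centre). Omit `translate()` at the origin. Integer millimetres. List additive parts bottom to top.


cube([340, 280, 20]);
translate([120, 120, 20]) cylinder(h = 180, r = 100);


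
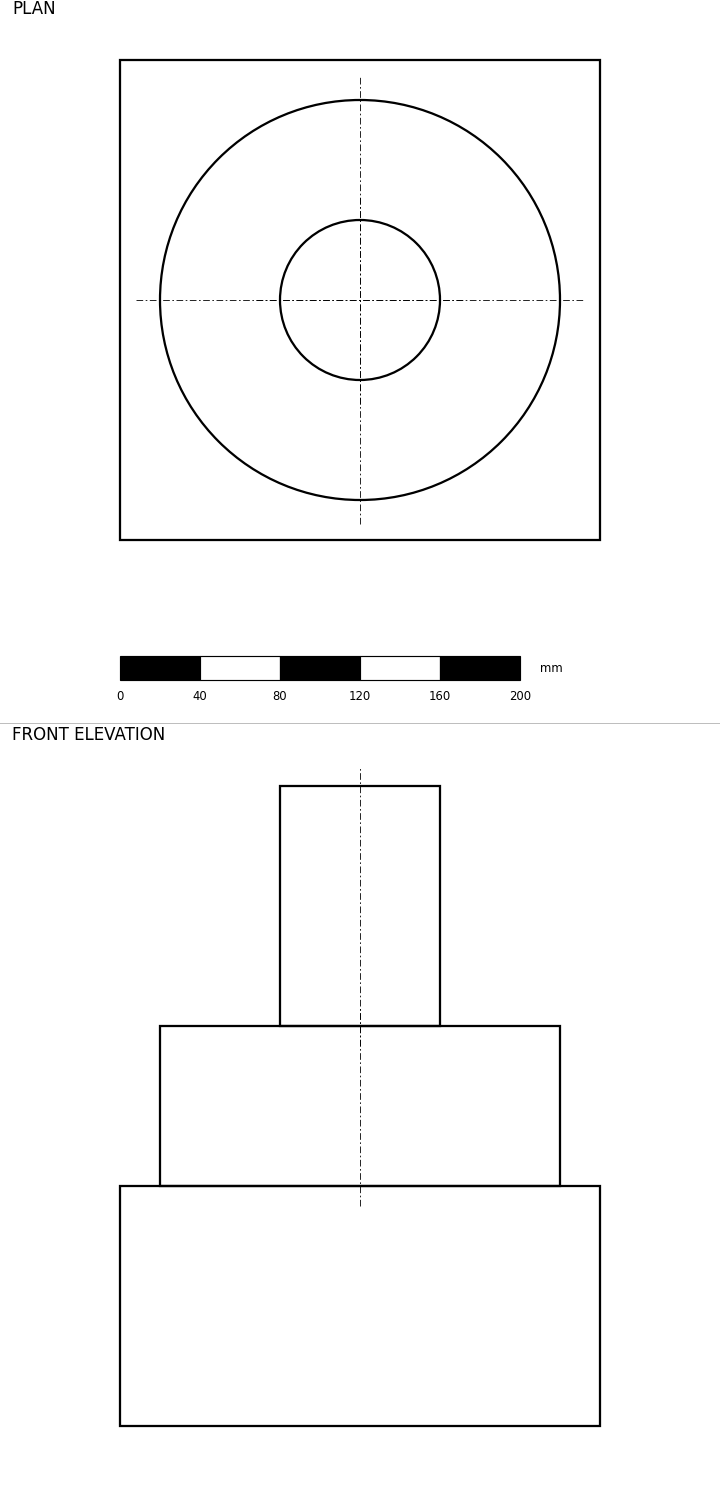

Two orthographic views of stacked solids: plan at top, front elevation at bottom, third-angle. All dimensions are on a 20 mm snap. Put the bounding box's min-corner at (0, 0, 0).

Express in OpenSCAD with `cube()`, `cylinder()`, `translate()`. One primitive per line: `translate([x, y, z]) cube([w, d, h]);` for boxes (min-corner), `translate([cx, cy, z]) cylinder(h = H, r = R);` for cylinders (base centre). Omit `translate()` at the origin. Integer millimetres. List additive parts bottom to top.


cube([240, 240, 120]);
translate([120, 120, 120]) cylinder(h = 80, r = 100);
translate([120, 120, 200]) cylinder(h = 120, r = 40);


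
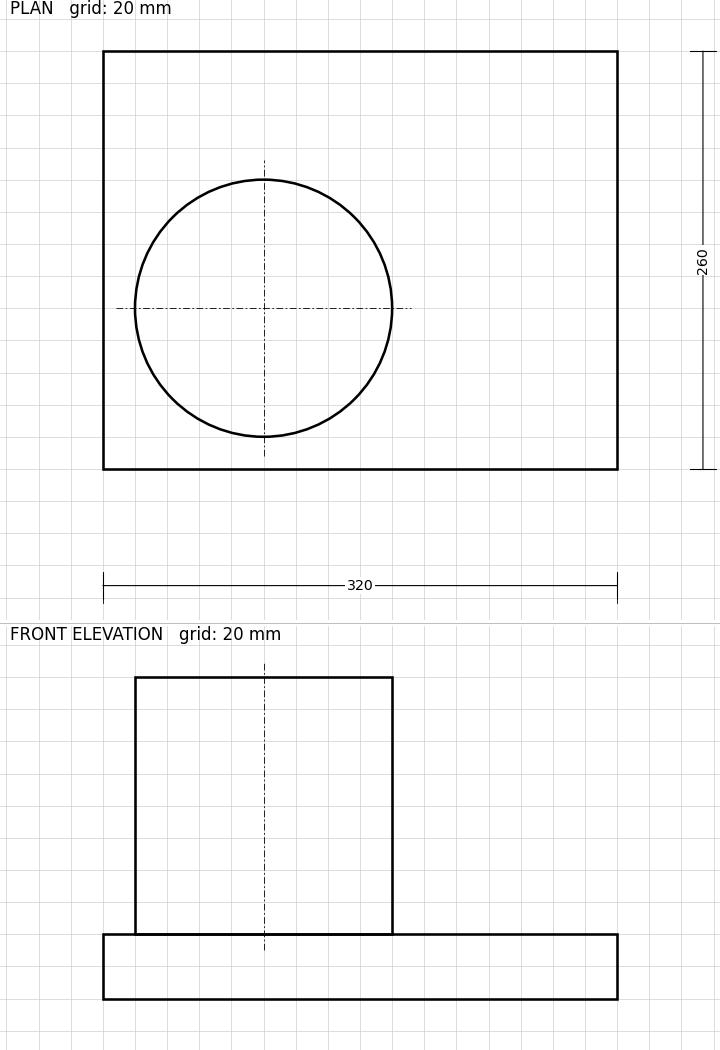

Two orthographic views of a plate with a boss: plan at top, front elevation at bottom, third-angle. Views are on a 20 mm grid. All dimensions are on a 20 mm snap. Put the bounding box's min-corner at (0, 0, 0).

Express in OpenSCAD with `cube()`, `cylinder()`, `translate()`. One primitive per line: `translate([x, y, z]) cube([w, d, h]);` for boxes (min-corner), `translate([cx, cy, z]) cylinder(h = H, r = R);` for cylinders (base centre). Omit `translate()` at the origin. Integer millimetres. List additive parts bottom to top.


cube([320, 260, 40]);
translate([100, 100, 40]) cylinder(h = 160, r = 80);
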